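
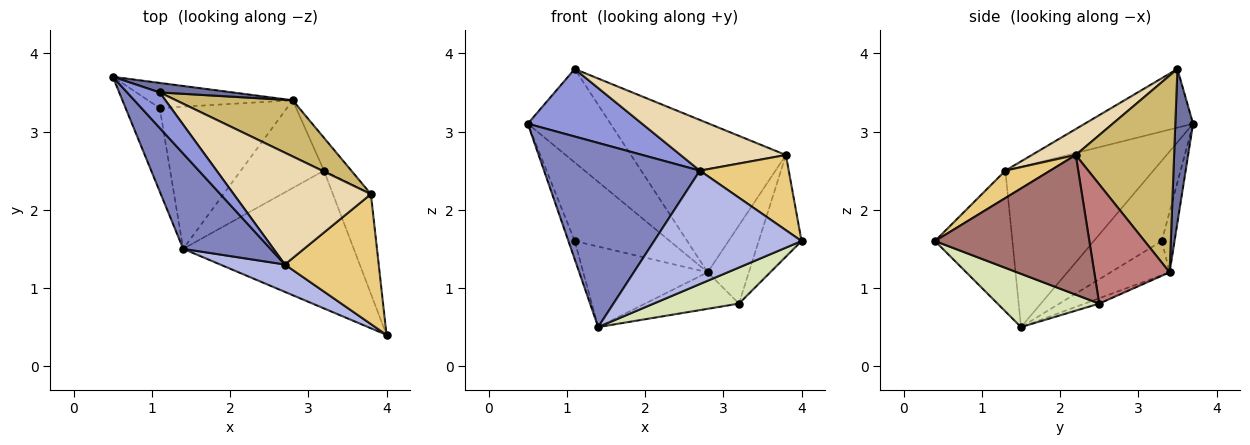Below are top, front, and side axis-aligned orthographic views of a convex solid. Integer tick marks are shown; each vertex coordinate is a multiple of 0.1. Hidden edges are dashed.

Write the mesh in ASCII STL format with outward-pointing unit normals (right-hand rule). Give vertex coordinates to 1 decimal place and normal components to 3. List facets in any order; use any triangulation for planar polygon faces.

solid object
 facet normal 0.209 0.973 0.099
  outer loop
   vertex 2.8 3.4 1.2
   vertex 0.5 3.7 3.1
   vertex 1.1 3.5 3.8
  endloop
 endfacet
 facet normal -0.645 -0.679 0.351
  outer loop
   vertex 2.7 1.3 2.5
   vertex 0.5 3.7 3.1
   vertex 1.4 1.5 0.5
  endloop
 endfacet
 facet normal -0.642 -0.678 0.357
  outer loop
   vertex 2.7 1.3 2.5
   vertex 1.1 3.5 3.8
   vertex 0.5 3.7 3.1
  endloop
 endfacet
 facet normal -0.455 -0.866 0.209
  outer loop
   vertex 2.7 1.3 2.5
   vertex 1.4 1.5 0.5
   vertex 4.0 0.4 1.6
  endloop
 endfacet
 facet normal -0.917 0.085 -0.390
  outer loop
   vertex 1.1 3.3 1.6
   vertex 1.4 1.5 0.5
   vertex 0.5 3.7 3.1
  endloop
 endfacet
 facet normal -0.127 0.945 -0.303
  outer loop
   vertex 1.1 3.3 1.6
   vertex 0.5 3.7 3.1
   vertex 2.8 3.4 1.2
  endloop
 endfacet
 facet normal -0.228 0.480 -0.847
  outer loop
   vertex 1.1 3.3 1.6
   vertex 2.8 3.4 1.2
   vertex 1.4 1.5 0.5
  endloop
 endfacet
 facet normal 0.289 -0.243 -0.926
  outer loop
   vertex 3.2 2.5 0.8
   vertex 4.0 0.4 1.6
   vertex 1.4 1.5 0.5
  endloop
 endfacet
 facet normal -0.059 0.383 -0.922
  outer loop
   vertex 3.2 2.5 0.8
   vertex 1.4 1.5 0.5
   vertex 2.8 3.4 1.2
  endloop
 endfacet
 facet normal 0.511 0.805 0.303
  outer loop
   vertex 3.8 2.2 2.7
   vertex 2.8 3.4 1.2
   vertex 1.1 3.5 3.8
  endloop
 endfacet
 facet normal 0.245 -0.486 0.839
  outer loop
   vertex 3.8 2.2 2.7
   vertex 2.7 1.3 2.5
   vertex 4.0 0.4 1.6
  endloop
 endfacet
 facet normal 0.170 -0.407 0.898
  outer loop
   vertex 3.8 2.2 2.7
   vertex 1.1 3.5 3.8
   vertex 2.7 1.3 2.5
  endloop
 endfacet
 facet normal 0.932 0.259 -0.254
  outer loop
   vertex 3.8 2.2 2.7
   vertex 4.0 0.4 1.6
   vertex 3.2 2.5 0.8
  endloop
 endfacet
 facet normal 0.860 0.470 -0.197
  outer loop
   vertex 3.8 2.2 2.7
   vertex 3.2 2.5 0.8
   vertex 2.8 3.4 1.2
  endloop
 endfacet
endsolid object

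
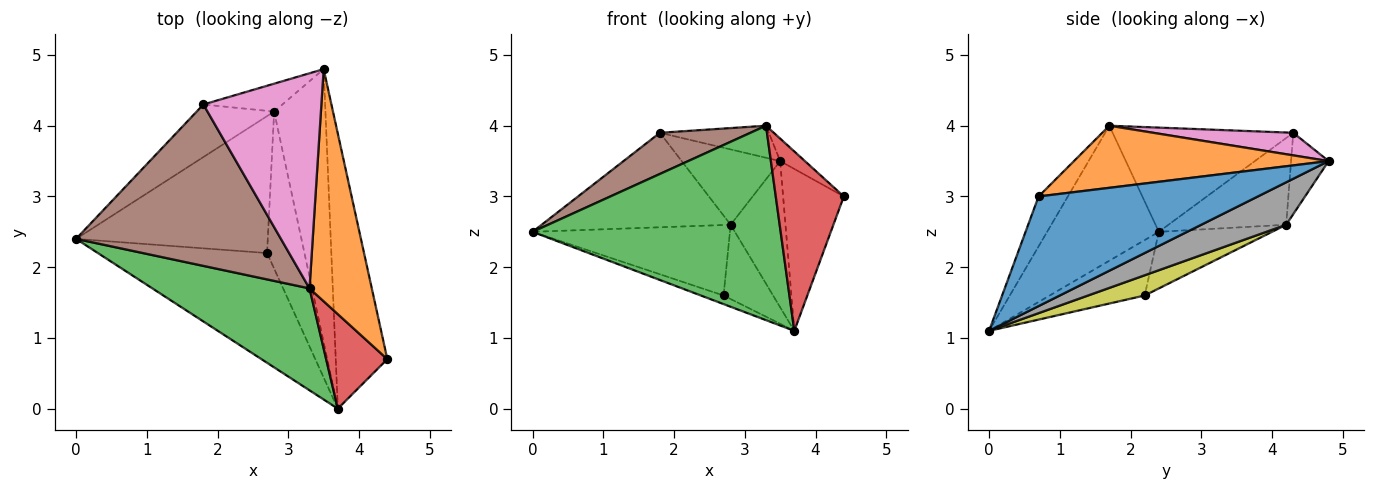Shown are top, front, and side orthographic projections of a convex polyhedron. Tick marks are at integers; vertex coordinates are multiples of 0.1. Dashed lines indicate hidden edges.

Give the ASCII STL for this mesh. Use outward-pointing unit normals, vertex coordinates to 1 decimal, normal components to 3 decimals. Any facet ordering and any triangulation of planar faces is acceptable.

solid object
 facet normal 0.878 0.243 -0.413
  outer loop
   vertex 3.7 0.0 1.1
   vertex 3.5 4.8 3.5
   vertex 4.4 0.7 3.0
  endloop
 endfacet
 facet normal 0.704 0.068 0.706
  outer loop
   vertex 3.3 1.7 4.0
   vertex 4.4 0.7 3.0
   vertex 3.5 4.8 3.5
  endloop
 endfacet
 facet normal -0.370 -0.823 0.431
  outer loop
   vertex 3.3 1.7 4.0
   vertex 0.0 2.4 2.5
   vertex 3.7 0.0 1.1
  endloop
 endfacet
 facet normal -0.356 -0.827 0.436
  outer loop
   vertex 3.3 1.7 4.0
   vertex 3.7 0.0 1.1
   vertex 4.4 0.7 3.0
  endloop
 endfacet
 facet normal -0.310 0.074 -0.948
  outer loop
   vertex 2.7 2.2 1.6
   vertex 3.7 0.0 1.1
   vertex 0.0 2.4 2.5
  endloop
 endfacet
 facet normal -0.442 -0.222 0.869
  outer loop
   vertex 1.8 4.3 3.9
   vertex 0.0 2.4 2.5
   vertex 3.3 1.7 4.0
  endloop
 endfacet
 facet normal 0.186 0.145 0.972
  outer loop
   vertex 1.8 4.3 3.9
   vertex 3.3 1.7 4.0
   vertex 3.5 4.8 3.5
  endloop
 endfacet
 facet normal 0.590 0.381 -0.712
  outer loop
   vertex 2.8 4.2 2.6
   vertex 3.5 4.8 3.5
   vertex 3.7 0.0 1.1
  endloop
 endfacet
 facet normal 0.439 0.384 -0.812
  outer loop
   vertex 2.8 4.2 2.6
   vertex 3.7 0.0 1.1
   vertex 2.7 2.2 1.6
  endloop
 endfacet
 facet normal -0.337 0.883 -0.327
  outer loop
   vertex 2.8 4.2 2.6
   vertex 1.8 4.3 3.9
   vertex 3.5 4.8 3.5
  endloop
 endfacet
 facet normal -0.254 0.443 -0.860
  outer loop
   vertex 2.8 4.2 2.6
   vertex 2.7 2.2 1.6
   vertex 0.0 2.4 2.5
  endloop
 endfacet
 facet normal -0.478 0.768 -0.427
  outer loop
   vertex 2.8 4.2 2.6
   vertex 0.0 2.4 2.5
   vertex 1.8 4.3 3.9
  endloop
 endfacet
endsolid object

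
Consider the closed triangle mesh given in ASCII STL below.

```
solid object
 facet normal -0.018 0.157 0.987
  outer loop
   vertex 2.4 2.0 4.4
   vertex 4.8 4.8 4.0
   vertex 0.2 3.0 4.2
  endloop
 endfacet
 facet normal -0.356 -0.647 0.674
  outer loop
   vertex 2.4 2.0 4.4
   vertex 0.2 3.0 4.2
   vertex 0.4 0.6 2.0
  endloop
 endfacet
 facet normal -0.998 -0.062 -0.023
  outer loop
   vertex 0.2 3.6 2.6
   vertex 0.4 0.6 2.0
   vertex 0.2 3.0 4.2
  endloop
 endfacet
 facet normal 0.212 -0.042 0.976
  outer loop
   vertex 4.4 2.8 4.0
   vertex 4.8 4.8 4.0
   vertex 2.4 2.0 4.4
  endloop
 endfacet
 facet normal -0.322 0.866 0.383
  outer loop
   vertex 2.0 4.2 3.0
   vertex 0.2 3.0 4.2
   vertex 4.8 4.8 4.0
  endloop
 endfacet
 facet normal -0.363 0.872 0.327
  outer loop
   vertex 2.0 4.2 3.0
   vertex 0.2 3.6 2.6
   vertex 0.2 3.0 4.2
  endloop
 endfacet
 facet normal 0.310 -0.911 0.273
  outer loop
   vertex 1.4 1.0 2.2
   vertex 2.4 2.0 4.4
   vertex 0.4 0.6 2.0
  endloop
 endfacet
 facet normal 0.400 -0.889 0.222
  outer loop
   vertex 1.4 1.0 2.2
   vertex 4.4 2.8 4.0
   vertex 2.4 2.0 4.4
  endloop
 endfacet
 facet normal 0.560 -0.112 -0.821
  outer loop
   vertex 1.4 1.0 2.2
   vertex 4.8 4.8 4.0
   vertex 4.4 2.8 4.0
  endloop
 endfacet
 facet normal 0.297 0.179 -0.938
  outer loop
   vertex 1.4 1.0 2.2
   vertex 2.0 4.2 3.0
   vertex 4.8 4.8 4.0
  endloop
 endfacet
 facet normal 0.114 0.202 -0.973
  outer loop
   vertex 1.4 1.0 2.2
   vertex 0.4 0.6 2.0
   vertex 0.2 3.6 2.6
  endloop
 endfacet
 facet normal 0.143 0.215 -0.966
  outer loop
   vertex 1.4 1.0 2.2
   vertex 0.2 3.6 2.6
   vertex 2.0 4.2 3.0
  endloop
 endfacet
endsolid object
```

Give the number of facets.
12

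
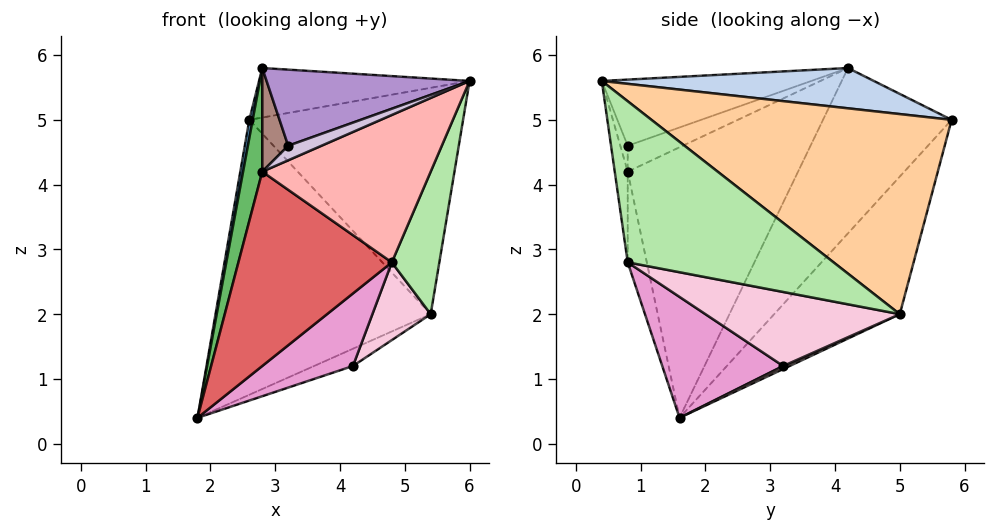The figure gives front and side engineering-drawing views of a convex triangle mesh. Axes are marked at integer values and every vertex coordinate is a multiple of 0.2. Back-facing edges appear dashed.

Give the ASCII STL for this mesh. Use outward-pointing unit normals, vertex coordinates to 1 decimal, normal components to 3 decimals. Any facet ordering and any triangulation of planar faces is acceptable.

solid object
 facet normal -0.981 -0.026 0.194
  outer loop
   vertex 2.8 4.2 5.8
   vertex 2.6 5.8 5.0
   vertex 1.8 1.6 0.4
  endloop
 endfacet
 facet normal 0.552 0.427 0.716
  outer loop
   vertex 2.8 4.2 5.8
   vertex 6.0 0.4 5.6
   vertex 2.6 5.8 5.0
  endloop
 endfacet
 facet normal -0.413 0.707 -0.574
  outer loop
   vertex 5.4 5.0 2.0
   vertex 1.8 1.6 0.4
   vertex 2.6 5.8 5.0
  endloop
 endfacet
 facet normal 0.697 0.496 0.518
  outer loop
   vertex 5.4 5.0 2.0
   vertex 2.6 5.8 5.0
   vertex 6.0 0.4 5.6
  endloop
 endfacet
 facet normal -0.967 -0.109 0.231
  outer loop
   vertex 2.8 0.8 4.2
   vertex 2.8 4.2 5.8
   vertex 1.8 1.6 0.4
  endloop
 endfacet
 facet normal 0.889 -0.205 -0.410
  outer loop
   vertex 4.8 0.8 2.8
   vertex 5.4 5.0 2.0
   vertex 6.0 0.4 5.6
  endloop
 endfacet
 facet normal -0.122 -0.977 -0.174
  outer loop
   vertex 4.8 0.8 2.8
   vertex 2.8 0.8 4.2
   vertex 1.8 1.6 0.4
  endloop
 endfacet
 facet normal -0.076 -0.991 -0.109
  outer loop
   vertex 4.8 0.8 2.8
   vertex 6.0 0.4 5.6
   vertex 2.8 0.8 4.2
  endloop
 endfacet
 facet normal -0.359 -0.348 0.866
  outer loop
   vertex 3.2 0.8 4.6
   vertex 6.0 0.4 5.6
   vertex 2.8 4.2 5.8
  endloop
 endfacet
 facet normal -0.212 -0.954 0.212
  outer loop
   vertex 3.2 0.8 4.6
   vertex 2.8 0.8 4.2
   vertex 6.0 0.4 5.6
  endloop
 endfacet
 facet normal -0.671 -0.316 0.671
  outer loop
   vertex 3.2 0.8 4.6
   vertex 2.8 4.2 5.8
   vertex 2.8 0.8 4.2
  endloop
 endfacet
 facet normal 0.062 0.371 -0.927
  outer loop
   vertex 4.2 3.2 1.2
   vertex 1.8 1.6 0.4
   vertex 5.4 5.0 2.0
  endloop
 endfacet
 facet normal 0.512 -0.384 -0.768
  outer loop
   vertex 4.2 3.2 1.2
   vertex 4.8 0.8 2.8
   vertex 1.8 1.6 0.4
  endloop
 endfacet
 facet normal 0.752 -0.225 -0.620
  outer loop
   vertex 4.2 3.2 1.2
   vertex 5.4 5.0 2.0
   vertex 4.8 0.8 2.8
  endloop
 endfacet
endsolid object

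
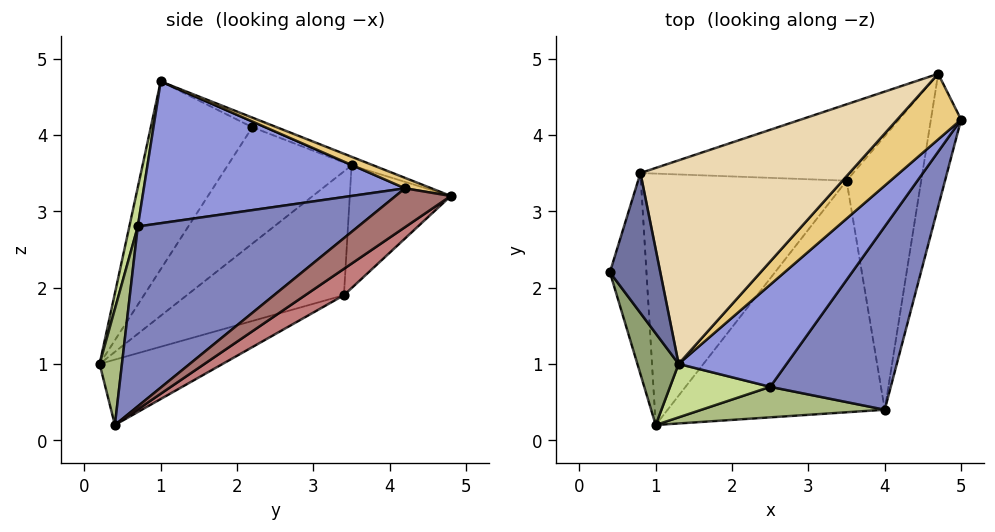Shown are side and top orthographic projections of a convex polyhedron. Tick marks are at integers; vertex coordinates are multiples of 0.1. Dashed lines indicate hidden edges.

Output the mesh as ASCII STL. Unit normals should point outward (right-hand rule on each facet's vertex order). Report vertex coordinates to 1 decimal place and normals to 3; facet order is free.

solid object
 facet normal -0.100 0.384 0.918
  outer loop
   vertex 0.8 3.5 3.6
   vertex 0.4 2.2 4.1
   vertex 1.3 1.0 4.7
  endloop
 endfacet
 facet normal 0.689 -0.558 0.462
  outer loop
   vertex 2.5 0.7 2.8
   vertex 4.0 0.4 0.2
   vertex 5.0 4.2 3.3
  endloop
 endfacet
 facet normal 0.666 -0.548 0.507
  outer loop
   vertex 2.5 0.7 2.8
   vertex 5.0 4.2 3.3
   vertex 1.3 1.0 4.7
  endloop
 endfacet
 facet normal -0.939 0.176 -0.295
  outer loop
   vertex 1.0 0.2 1.0
   vertex 0.4 2.2 4.1
   vertex 0.8 3.5 3.6
  endloop
 endfacet
 facet normal -0.828 -0.530 0.182
  outer loop
   vertex 1.0 0.2 1.0
   vertex 1.3 1.0 4.7
   vertex 0.4 2.2 4.1
  endloop
 endfacet
 facet normal 0.113 -0.978 0.178
  outer loop
   vertex 1.0 0.2 1.0
   vertex 4.0 0.4 0.2
   vertex 2.5 0.7 2.8
  endloop
 endfacet
 facet normal 0.080 -0.976 0.204
  outer loop
   vertex 1.0 0.2 1.0
   vertex 2.5 0.7 2.8
   vertex 1.3 1.0 4.7
  endloop
 endfacet
 facet normal -0.258 0.443 -0.858
  outer loop
   vertex 3.5 3.4 1.9
   vertex 4.0 0.4 0.2
   vertex 1.0 0.2 1.0
  endloop
 endfacet
 facet normal -0.434 0.541 -0.720
  outer loop
   vertex 3.5 3.4 1.9
   vertex 1.0 0.2 1.0
   vertex 0.8 3.5 3.6
  endloop
 endfacet
 facet normal -0.315 0.777 -0.546
  outer loop
   vertex 4.7 4.8 3.2
   vertex 3.5 3.4 1.9
   vertex 0.8 3.5 3.6
  endloop
 endfacet
 facet normal 0.157 0.238 0.959
  outer loop
   vertex 4.7 4.8 3.2
   vertex 1.3 1.0 4.7
   vertex 5.0 4.2 3.3
  endloop
 endfacet
 facet normal -0.038 0.396 0.917
  outer loop
   vertex 4.7 4.8 3.2
   vertex 0.8 3.5 3.6
   vertex 1.3 1.0 4.7
  endloop
 endfacet
 facet normal 0.758 0.281 -0.589
  outer loop
   vertex 4.7 4.8 3.2
   vertex 5.0 4.2 3.3
   vertex 4.0 0.4 0.2
  endloop
 endfacet
 facet normal 0.287 0.508 -0.812
  outer loop
   vertex 4.7 4.8 3.2
   vertex 4.0 0.4 0.2
   vertex 3.5 3.4 1.9
  endloop
 endfacet
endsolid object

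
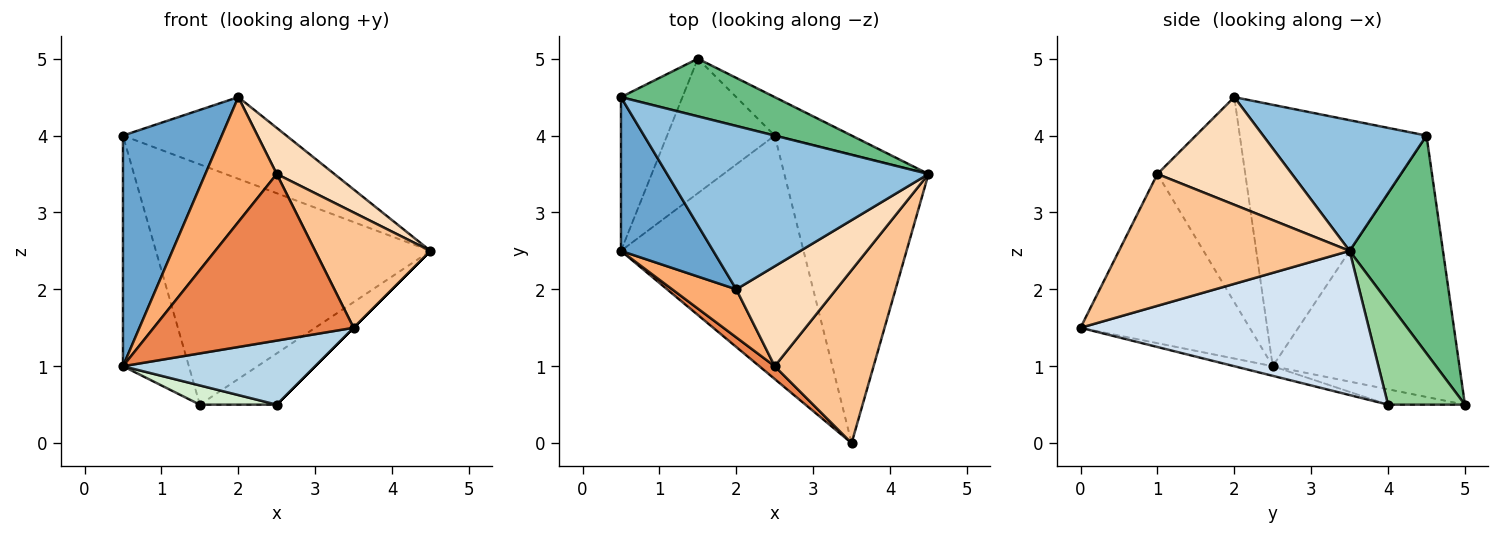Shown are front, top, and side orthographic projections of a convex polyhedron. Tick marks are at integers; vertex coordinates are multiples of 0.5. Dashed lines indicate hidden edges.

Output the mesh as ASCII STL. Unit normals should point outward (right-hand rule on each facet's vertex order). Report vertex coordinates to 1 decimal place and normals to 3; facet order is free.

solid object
 facet normal -0.844 -0.447 0.298
  outer loop
   vertex 0.5 4.5 4.0
   vertex 0.5 2.5 1.0
   vertex 2.0 2.0 4.5
  endloop
 endfacet
 facet normal 0.408 0.408 0.816
  outer loop
   vertex 0.5 4.5 4.0
   vertex 2.0 2.0 4.5
   vertex 4.5 3.5 2.5
  endloop
 endfacet
 facet normal -0.051 -0.254 -0.966
  outer loop
   vertex 2.5 4.0 0.5
   vertex 3.5 0.0 1.5
   vertex 0.5 2.5 1.0
  endloop
 endfacet
 facet normal 0.707 0.000 -0.707
  outer loop
   vertex 2.5 4.0 0.5
   vertex 4.5 3.5 2.5
   vertex 3.5 0.0 1.5
  endloop
 endfacet
 facet normal -0.645 -0.762 0.059
  outer loop
   vertex 2.5 1.0 3.5
   vertex 0.5 2.5 1.0
   vertex 3.5 0.0 1.5
  endloop
 endfacet
 facet normal -0.754 -0.613 0.236
  outer loop
   vertex 2.5 1.0 3.5
   vertex 2.0 2.0 4.5
   vertex 0.5 2.5 1.0
  endloop
 endfacet
 facet normal 0.743 -0.371 0.557
  outer loop
   vertex 2.5 1.0 3.5
   vertex 3.5 0.0 1.5
   vertex 4.5 3.5 2.5
  endloop
 endfacet
 facet normal 0.699 -0.300 0.649
  outer loop
   vertex 2.5 1.0 3.5
   vertex 4.5 3.5 2.5
   vertex 2.0 2.0 4.5
  endloop
 endfacet
 facet normal 0.314 0.923 0.222
  outer loop
   vertex 1.5 5.0 0.5
   vertex 0.5 4.5 4.0
   vertex 4.5 3.5 2.5
  endloop
 endfacet
 facet normal 0.625 0.625 -0.469
  outer loop
   vertex 1.5 5.0 0.5
   vertex 4.5 3.5 2.5
   vertex 2.5 4.0 0.5
  endloop
 endfacet
 facet normal -0.921 0.325 -0.217
  outer loop
   vertex 1.5 5.0 0.5
   vertex 0.5 2.5 1.0
   vertex 0.5 4.5 4.0
  endloop
 endfacet
 facet normal -0.140 -0.140 -0.980
  outer loop
   vertex 1.5 5.0 0.5
   vertex 2.5 4.0 0.5
   vertex 0.5 2.5 1.0
  endloop
 endfacet
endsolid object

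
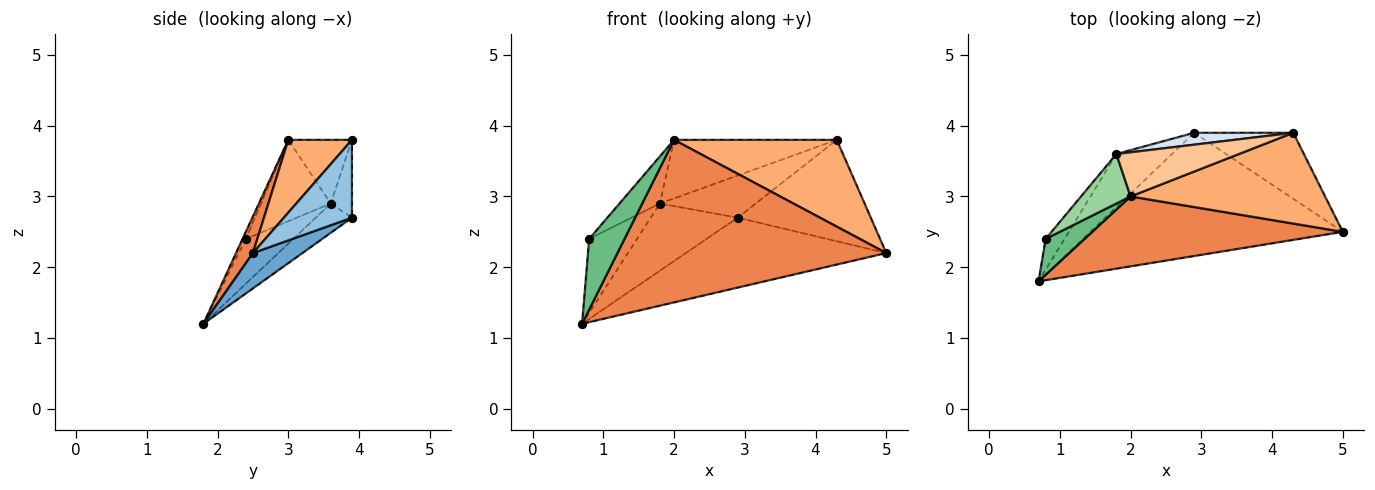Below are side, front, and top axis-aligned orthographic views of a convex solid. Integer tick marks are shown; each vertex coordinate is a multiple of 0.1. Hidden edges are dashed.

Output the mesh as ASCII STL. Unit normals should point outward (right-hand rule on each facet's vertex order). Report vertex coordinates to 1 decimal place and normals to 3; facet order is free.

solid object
 facet normal 0.121 0.490 -0.863
  outer loop
   vertex 2.9 3.9 2.7
   vertex 5.0 2.5 2.2
   vertex 0.7 1.8 1.2
  endloop
 endfacet
 facet normal 0.394 0.770 -0.502
  outer loop
   vertex 2.9 3.9 2.7
   vertex 4.3 3.9 3.8
   vertex 5.0 2.5 2.2
  endloop
 endfacet
 facet normal -0.311 0.746 -0.589
  outer loop
   vertex 1.8 3.6 2.9
   vertex 2.9 3.9 2.7
   vertex 0.7 1.8 1.2
  endloop
 endfacet
 facet normal -0.208 0.941 0.265
  outer loop
   vertex 1.8 3.6 2.9
   vertex 4.3 3.9 3.8
   vertex 2.9 3.9 2.7
  endloop
 endfacet
 facet normal 0.058 -0.917 0.394
  outer loop
   vertex 2.0 3.0 3.8
   vertex 0.7 1.8 1.2
   vertex 5.0 2.5 2.2
  endloop
 endfacet
 facet normal 0.261 -0.667 0.698
  outer loop
   vertex 2.0 3.0 3.8
   vertex 5.0 2.5 2.2
   vertex 4.3 3.9 3.8
  endloop
 endfacet
 facet normal -0.298 0.762 0.574
  outer loop
   vertex 2.0 3.0 3.8
   vertex 4.3 3.9 3.8
   vertex 1.8 3.6 2.9
  endloop
 endfacet
 facet normal -0.675 0.681 -0.284
  outer loop
   vertex 0.8 2.4 2.4
   vertex 1.8 3.6 2.9
   vertex 0.7 1.8 1.2
  endloop
 endfacet
 facet normal -0.082 -0.889 0.451
  outer loop
   vertex 0.8 2.4 2.4
   vertex 0.7 1.8 1.2
   vertex 2.0 3.0 3.8
  endloop
 endfacet
 facet normal -0.765 0.444 0.466
  outer loop
   vertex 0.8 2.4 2.4
   vertex 2.0 3.0 3.8
   vertex 1.8 3.6 2.9
  endloop
 endfacet
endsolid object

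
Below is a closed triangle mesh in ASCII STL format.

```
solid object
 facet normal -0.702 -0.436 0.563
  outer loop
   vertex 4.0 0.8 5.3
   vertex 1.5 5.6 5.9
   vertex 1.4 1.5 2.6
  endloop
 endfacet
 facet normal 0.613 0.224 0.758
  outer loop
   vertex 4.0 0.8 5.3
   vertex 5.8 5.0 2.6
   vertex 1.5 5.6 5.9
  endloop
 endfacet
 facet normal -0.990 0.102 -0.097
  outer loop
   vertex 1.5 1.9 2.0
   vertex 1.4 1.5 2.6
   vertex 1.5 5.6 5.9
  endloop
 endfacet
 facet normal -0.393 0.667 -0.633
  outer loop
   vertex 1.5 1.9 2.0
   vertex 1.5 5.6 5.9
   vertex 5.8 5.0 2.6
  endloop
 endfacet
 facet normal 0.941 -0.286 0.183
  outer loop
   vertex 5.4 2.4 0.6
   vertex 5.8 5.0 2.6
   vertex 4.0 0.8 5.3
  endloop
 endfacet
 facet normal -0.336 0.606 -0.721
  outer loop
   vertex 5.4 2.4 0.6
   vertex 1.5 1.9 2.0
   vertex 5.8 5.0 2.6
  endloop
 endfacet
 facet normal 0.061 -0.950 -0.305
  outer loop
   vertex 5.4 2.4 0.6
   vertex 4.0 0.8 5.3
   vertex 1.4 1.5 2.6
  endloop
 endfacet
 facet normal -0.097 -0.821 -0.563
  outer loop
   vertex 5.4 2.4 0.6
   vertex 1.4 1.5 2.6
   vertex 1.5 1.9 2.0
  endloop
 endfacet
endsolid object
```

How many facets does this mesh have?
8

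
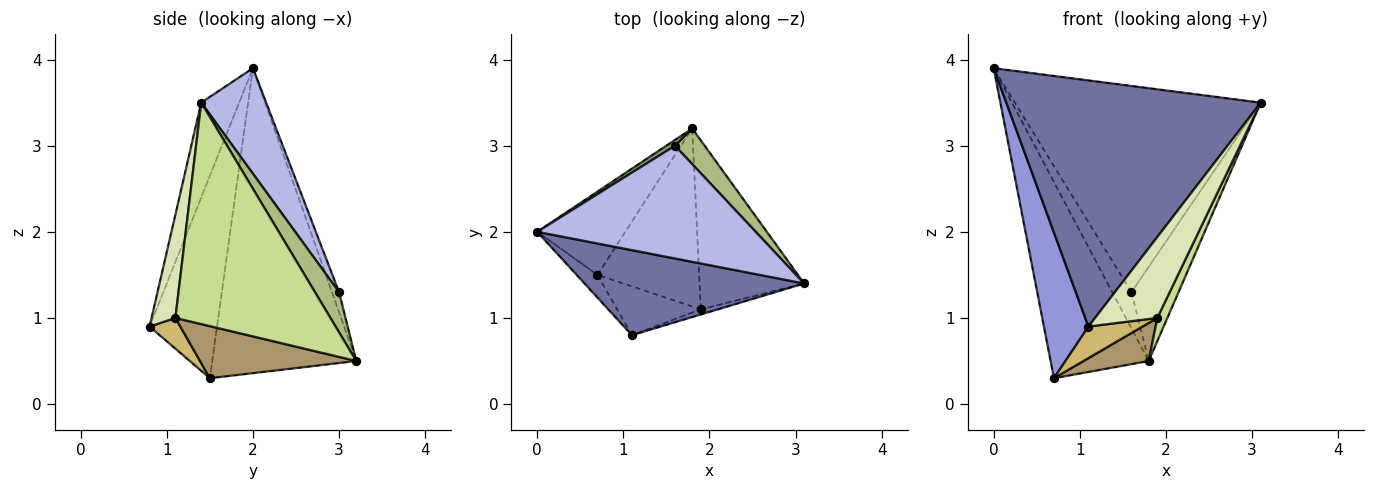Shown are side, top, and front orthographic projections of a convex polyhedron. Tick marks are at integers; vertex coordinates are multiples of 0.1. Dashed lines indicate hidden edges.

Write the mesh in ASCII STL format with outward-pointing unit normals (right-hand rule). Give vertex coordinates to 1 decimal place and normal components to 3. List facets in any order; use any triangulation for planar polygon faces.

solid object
 facet normal -0.139 -0.936 0.323
  outer loop
   vertex 1.1 0.8 0.9
   vertex 3.1 1.4 3.5
   vertex 0.0 2.0 3.9
  endloop
 endfacet
 facet normal -0.804 0.548 -0.232
  outer loop
   vertex 0.7 1.5 0.3
   vertex 0.0 2.0 3.9
   vertex 1.8 3.2 0.5
  endloop
 endfacet
 facet normal -0.832 -0.549 -0.086
  outer loop
   vertex 0.7 1.5 0.3
   vertex 1.1 0.8 0.9
   vertex 0.0 2.0 3.9
  endloop
 endfacet
 facet normal 0.226 0.855 0.468
  outer loop
   vertex 1.6 3.0 1.3
   vertex 0.0 2.0 3.9
   vertex 3.1 1.4 3.5
  endloop
 endfacet
 facet normal -0.342 0.928 0.147
  outer loop
   vertex 1.6 3.0 1.3
   vertex 1.8 3.2 0.5
   vertex 0.0 2.0 3.9
  endloop
 endfacet
 facet normal 0.432 0.844 0.319
  outer loop
   vertex 1.6 3.0 1.3
   vertex 3.1 1.4 3.5
   vertex 1.8 3.2 0.5
  endloop
 endfacet
 facet normal 0.903 -0.059 -0.426
  outer loop
   vertex 1.9 1.1 1.0
   vertex 1.8 3.2 0.5
   vertex 3.1 1.4 3.5
  endloop
 endfacet
 facet normal 0.357 -0.932 -0.060
  outer loop
   vertex 1.9 1.1 1.0
   vertex 3.1 1.4 3.5
   vertex 1.1 0.8 0.9
  endloop
 endfacet
 facet normal 0.448 -0.187 -0.874
  outer loop
   vertex 1.9 1.1 1.0
   vertex 0.7 1.5 0.3
   vertex 1.8 3.2 0.5
  endloop
 endfacet
 facet normal 0.295 -0.519 -0.802
  outer loop
   vertex 1.9 1.1 1.0
   vertex 1.1 0.8 0.9
   vertex 0.7 1.5 0.3
  endloop
 endfacet
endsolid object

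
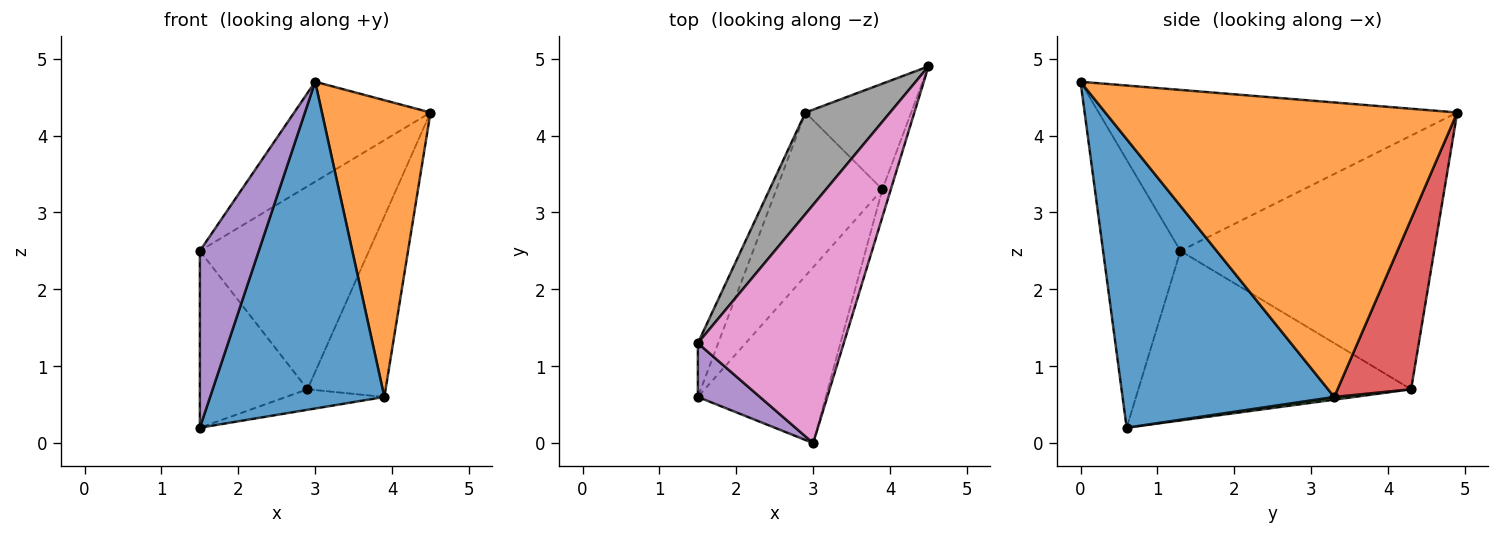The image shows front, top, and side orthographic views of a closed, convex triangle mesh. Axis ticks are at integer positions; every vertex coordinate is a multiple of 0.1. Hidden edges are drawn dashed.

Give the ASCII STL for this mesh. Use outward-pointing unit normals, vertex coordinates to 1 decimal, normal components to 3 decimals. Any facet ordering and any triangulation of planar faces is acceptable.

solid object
 facet normal 0.730 -0.601 -0.324
  outer loop
   vertex 3.9 3.3 0.6
   vertex 3.0 0.0 4.7
   vertex 1.5 0.6 0.2
  endloop
 endfacet
 facet normal 0.955 -0.295 -0.027
  outer loop
   vertex 3.9 3.3 0.6
   vertex 4.5 4.9 4.3
   vertex 3.0 0.0 4.7
  endloop
 endfacet
 facet normal 0.025 0.124 -0.992
  outer loop
   vertex 3.9 3.3 0.6
   vertex 1.5 0.6 0.2
   vertex 2.9 4.3 0.7
  endloop
 endfacet
 facet normal 0.631 0.670 -0.392
  outer loop
   vertex 3.9 3.3 0.6
   vertex 2.9 4.3 0.7
   vertex 4.5 4.9 4.3
  endloop
 endfacet
 facet normal -0.782 -0.596 0.181
  outer loop
   vertex 1.5 1.3 2.5
   vertex 1.5 0.6 0.2
   vertex 3.0 0.0 4.7
  endloop
 endfacet
 facet normal -0.924 0.365 -0.111
  outer loop
   vertex 1.5 1.3 2.5
   vertex 2.9 4.3 0.7
   vertex 1.5 0.6 0.2
  endloop
 endfacet
 facet normal -0.713 0.271 0.646
  outer loop
   vertex 1.5 1.3 2.5
   vertex 3.0 0.0 4.7
   vertex 4.5 4.9 4.3
  endloop
 endfacet
 facet normal -0.802 0.535 0.267
  outer loop
   vertex 1.5 1.3 2.5
   vertex 4.5 4.9 4.3
   vertex 2.9 4.3 0.7
  endloop
 endfacet
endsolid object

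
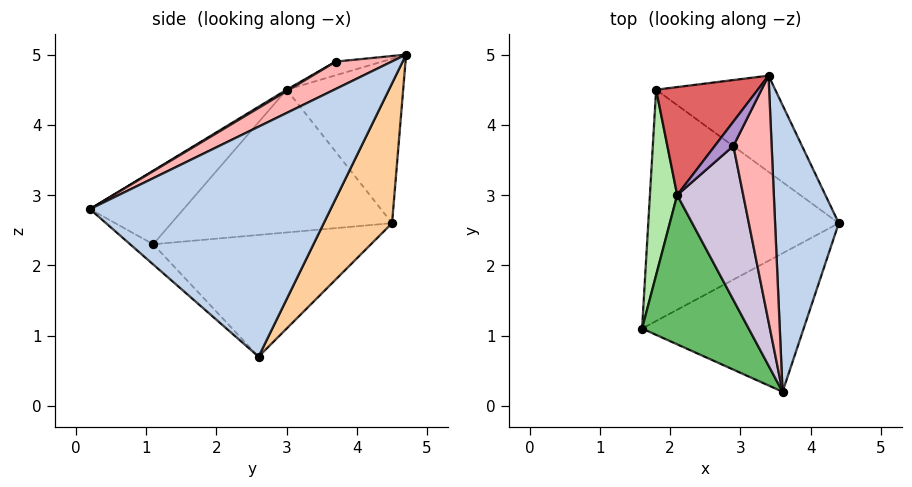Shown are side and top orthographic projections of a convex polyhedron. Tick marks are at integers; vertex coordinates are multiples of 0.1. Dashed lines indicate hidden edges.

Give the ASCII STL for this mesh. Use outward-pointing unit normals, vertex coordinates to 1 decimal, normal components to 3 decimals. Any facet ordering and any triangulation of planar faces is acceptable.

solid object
 facet normal -0.096 -0.637 -0.765
  outer loop
   vertex 3.6 0.2 2.8
   vertex 1.6 1.1 2.3
   vertex 4.4 2.6 0.7
  endloop
 endfacet
 facet normal 0.960 -0.087 0.266
  outer loop
   vertex 3.6 0.2 2.8
   vertex 4.4 2.6 0.7
   vertex 3.4 4.7 5.0
  endloop
 endfacet
 facet normal -0.535 0.105 -0.838
  outer loop
   vertex 1.8 4.5 2.6
   vertex 4.4 2.6 0.7
   vertex 1.6 1.1 2.3
  endloop
 endfacet
 facet normal 0.388 0.861 -0.330
  outer loop
   vertex 1.8 4.5 2.6
   vertex 3.4 4.7 5.0
   vertex 4.4 2.6 0.7
  endloop
 endfacet
 facet normal -0.442 -0.627 0.642
  outer loop
   vertex 2.1 3.0 4.5
   vertex 1.6 1.1 2.3
   vertex 3.6 0.2 2.8
  endloop
 endfacet
 facet normal -0.981 0.041 0.187
  outer loop
   vertex 2.1 3.0 4.5
   vertex 1.8 4.5 2.6
   vertex 1.6 1.1 2.3
  endloop
 endfacet
 facet normal -0.762 0.444 0.471
  outer loop
   vertex 2.1 3.0 4.5
   vertex 3.4 4.7 5.0
   vertex 1.8 4.5 2.6
  endloop
 endfacet
 facet normal 0.545 -0.349 0.763
  outer loop
   vertex 2.9 3.7 4.9
   vertex 3.6 0.2 2.8
   vertex 3.4 4.7 5.0
  endloop
 endfacet
 facet normal -0.578 0.210 0.788
  outer loop
   vertex 2.9 3.7 4.9
   vertex 3.4 4.7 5.0
   vertex 2.1 3.0 4.5
  endloop
 endfacet
 facet normal 0.018 -0.512 0.859
  outer loop
   vertex 2.9 3.7 4.9
   vertex 2.1 3.0 4.5
   vertex 3.6 0.2 2.8
  endloop
 endfacet
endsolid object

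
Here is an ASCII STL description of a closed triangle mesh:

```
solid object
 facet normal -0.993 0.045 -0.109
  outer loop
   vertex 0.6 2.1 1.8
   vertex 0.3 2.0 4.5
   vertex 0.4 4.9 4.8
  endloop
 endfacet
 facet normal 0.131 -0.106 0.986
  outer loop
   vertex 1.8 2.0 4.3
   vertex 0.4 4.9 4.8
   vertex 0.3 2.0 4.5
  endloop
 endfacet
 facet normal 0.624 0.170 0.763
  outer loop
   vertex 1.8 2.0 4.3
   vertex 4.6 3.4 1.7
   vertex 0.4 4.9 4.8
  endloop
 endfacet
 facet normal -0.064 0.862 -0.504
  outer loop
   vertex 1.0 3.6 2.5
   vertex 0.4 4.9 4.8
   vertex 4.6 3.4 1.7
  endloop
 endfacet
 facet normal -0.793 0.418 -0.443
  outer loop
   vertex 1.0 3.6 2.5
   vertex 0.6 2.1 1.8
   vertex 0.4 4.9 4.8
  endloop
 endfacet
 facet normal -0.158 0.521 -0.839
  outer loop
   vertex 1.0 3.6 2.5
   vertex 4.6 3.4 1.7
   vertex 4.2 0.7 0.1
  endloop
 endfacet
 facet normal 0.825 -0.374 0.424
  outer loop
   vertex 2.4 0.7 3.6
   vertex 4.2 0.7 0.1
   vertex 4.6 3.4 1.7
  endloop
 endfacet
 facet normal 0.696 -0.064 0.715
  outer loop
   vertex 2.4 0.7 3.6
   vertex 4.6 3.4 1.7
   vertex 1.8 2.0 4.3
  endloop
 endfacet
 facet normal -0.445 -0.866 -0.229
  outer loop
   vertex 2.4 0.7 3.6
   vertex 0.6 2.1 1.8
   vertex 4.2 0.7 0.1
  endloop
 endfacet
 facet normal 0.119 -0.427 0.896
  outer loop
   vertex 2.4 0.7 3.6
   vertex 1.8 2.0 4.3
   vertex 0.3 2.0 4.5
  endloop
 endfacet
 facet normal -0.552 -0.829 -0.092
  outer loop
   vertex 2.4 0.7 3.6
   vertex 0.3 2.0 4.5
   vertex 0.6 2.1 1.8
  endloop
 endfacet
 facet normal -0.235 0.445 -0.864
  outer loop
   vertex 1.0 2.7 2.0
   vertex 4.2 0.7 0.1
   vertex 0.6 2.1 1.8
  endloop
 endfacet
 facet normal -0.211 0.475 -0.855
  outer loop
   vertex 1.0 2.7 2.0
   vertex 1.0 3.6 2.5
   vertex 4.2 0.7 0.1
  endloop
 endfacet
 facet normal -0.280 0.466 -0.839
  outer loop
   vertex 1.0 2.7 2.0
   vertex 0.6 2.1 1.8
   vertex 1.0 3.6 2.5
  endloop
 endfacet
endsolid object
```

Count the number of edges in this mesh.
21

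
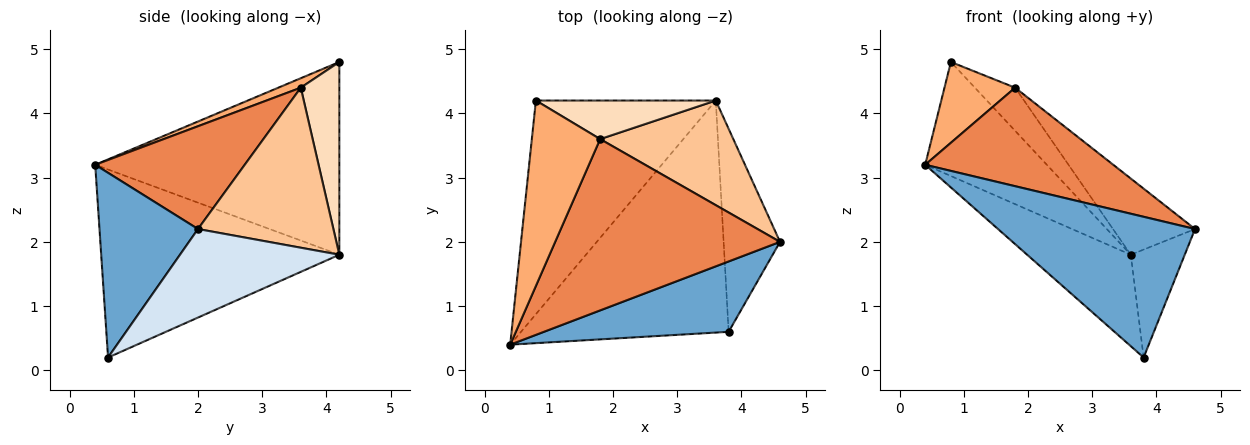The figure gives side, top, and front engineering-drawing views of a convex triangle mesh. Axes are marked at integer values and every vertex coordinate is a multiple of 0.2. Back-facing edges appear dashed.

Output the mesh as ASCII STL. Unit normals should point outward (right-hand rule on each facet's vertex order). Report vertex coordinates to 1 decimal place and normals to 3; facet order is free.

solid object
 facet normal 0.408 -0.816 0.408
  outer loop
   vertex 3.8 0.6 0.2
   vertex 4.6 2.0 2.2
   vertex 0.4 0.4 3.2
  endloop
 endfacet
 facet normal -0.687 0.342 -0.641
  outer loop
   vertex 3.6 4.2 1.8
   vertex 0.4 0.4 3.2
   vertex 0.8 4.2 4.8
  endloop
 endfacet
 facet normal -0.644 0.280 -0.712
  outer loop
   vertex 3.6 4.2 1.8
   vertex 3.8 0.6 0.2
   vertex 0.4 0.4 3.2
  endloop
 endfacet
 facet normal 0.811 0.275 -0.517
  outer loop
   vertex 3.6 4.2 1.8
   vertex 4.6 2.0 2.2
   vertex 3.8 0.6 0.2
  endloop
 endfacet
 facet normal 0.368 -0.463 0.806
  outer loop
   vertex 1.8 3.6 4.4
   vertex 0.4 0.4 3.2
   vertex 4.6 2.0 2.2
  endloop
 endfacet
 facet normal 0.126 -0.396 0.909
  outer loop
   vertex 1.8 3.6 4.4
   vertex 0.8 4.2 4.8
   vertex 0.4 0.4 3.2
  endloop
 endfacet
 facet normal 0.697 0.422 0.580
  outer loop
   vertex 1.8 3.6 4.4
   vertex 4.6 2.0 2.2
   vertex 3.6 4.2 1.8
  endloop
 endfacet
 facet normal 0.581 0.607 0.542
  outer loop
   vertex 1.8 3.6 4.4
   vertex 3.6 4.2 1.8
   vertex 0.8 4.2 4.8
  endloop
 endfacet
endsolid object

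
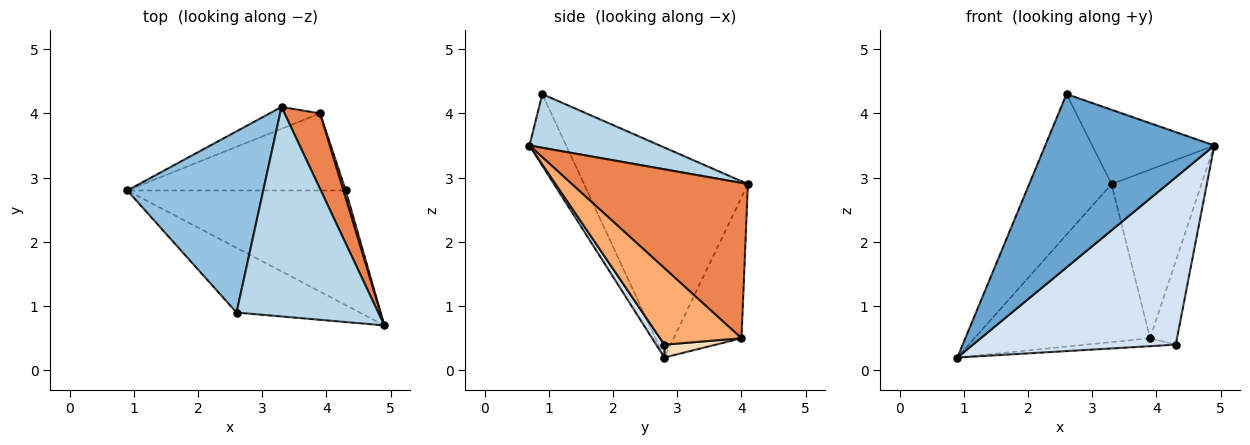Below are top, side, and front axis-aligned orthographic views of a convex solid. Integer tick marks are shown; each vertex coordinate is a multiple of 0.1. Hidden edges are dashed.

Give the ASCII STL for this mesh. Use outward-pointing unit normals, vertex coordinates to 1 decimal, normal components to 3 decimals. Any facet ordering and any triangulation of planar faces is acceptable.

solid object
 facet normal -0.199 -0.918 -0.343
  outer loop
   vertex 2.6 0.9 4.3
   vertex 0.9 2.8 0.2
   vertex 4.9 0.7 3.5
  endloop
 endfacet
 facet normal -0.774 0.388 0.501
  outer loop
   vertex 2.6 0.9 4.3
   vertex 3.3 4.1 2.9
   vertex 0.9 2.8 0.2
  endloop
 endfacet
 facet normal 0.336 0.315 0.888
  outer loop
   vertex 2.6 0.9 4.3
   vertex 4.9 0.7 3.5
   vertex 3.3 4.1 2.9
  endloop
 endfacet
 facet normal 0.033 -0.824 -0.565
  outer loop
   vertex 4.3 2.8 0.4
   vertex 4.9 0.7 3.5
   vertex 0.9 2.8 0.2
  endloop
 endfacet
 facet normal 0.873 0.446 0.200
  outer loop
   vertex 3.9 4.0 0.5
   vertex 3.3 4.1 2.9
   vertex 4.9 0.7 3.5
  endloop
 endfacet
 facet normal 0.949 0.314 0.029
  outer loop
   vertex 3.9 4.0 0.5
   vertex 4.9 0.7 3.5
   vertex 4.3 2.8 0.4
  endloop
 endfacet
 facet normal -0.357 0.925 -0.128
  outer loop
   vertex 3.9 4.0 0.5
   vertex 0.9 2.8 0.2
   vertex 3.3 4.1 2.9
  endloop
 endfacet
 facet normal 0.058 0.102 -0.993
  outer loop
   vertex 3.9 4.0 0.5
   vertex 4.3 2.8 0.4
   vertex 0.9 2.8 0.2
  endloop
 endfacet
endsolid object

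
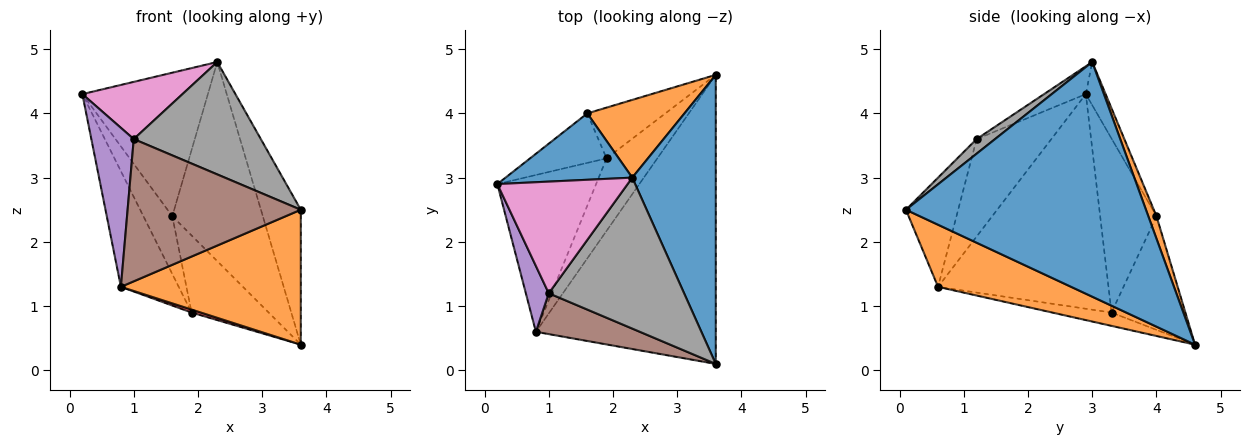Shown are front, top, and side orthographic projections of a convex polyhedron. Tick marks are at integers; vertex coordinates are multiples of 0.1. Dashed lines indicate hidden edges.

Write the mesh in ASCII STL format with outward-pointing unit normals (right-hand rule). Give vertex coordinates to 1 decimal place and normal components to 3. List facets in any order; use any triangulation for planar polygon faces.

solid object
 facet normal 0.931 0.155 0.331
  outer loop
   vertex 2.3 3.0 4.8
   vertex 3.6 0.1 2.5
   vertex 3.6 4.6 0.4
  endloop
 endfacet
 facet normal 0.299 -0.404 -0.865
  outer loop
   vertex 0.8 0.6 1.3
   vertex 3.6 4.6 0.4
   vertex 3.6 0.1 2.5
  endloop
 endfacet
 facet normal -0.868 0.295 -0.399
  outer loop
   vertex 1.9 3.3 0.9
   vertex 0.8 0.6 1.3
   vertex 0.2 2.9 4.3
  endloop
 endfacet
 facet normal -0.254 -0.040 -0.966
  outer loop
   vertex 1.9 3.3 0.9
   vertex 3.6 4.6 0.4
   vertex 0.8 0.6 1.3
  endloop
 endfacet
 facet normal -0.852 -0.483 0.200
  outer loop
   vertex 1.0 1.2 3.6
   vertex 0.2 2.9 4.3
   vertex 0.8 0.6 1.3
  endloop
 endfacet
 facet normal -0.278 -0.923 0.265
  outer loop
   vertex 1.0 1.2 3.6
   vertex 0.8 0.6 1.3
   vertex 3.6 0.1 2.5
  endloop
 endfacet
 facet normal -0.187 -0.448 0.874
  outer loop
   vertex 1.0 1.2 3.6
   vertex 2.3 3.0 4.8
   vertex 0.2 2.9 4.3
  endloop
 endfacet
 facet normal 0.086 -0.595 0.799
  outer loop
   vertex 1.0 1.2 3.6
   vertex 3.6 0.1 2.5
   vertex 2.3 3.0 4.8
  endloop
 endfacet
 facet normal -0.829 0.425 -0.364
  outer loop
   vertex 1.6 4.0 2.4
   vertex 1.9 3.3 0.9
   vertex 0.2 2.9 4.3
  endloop
 endfacet
 facet normal -0.625 0.652 -0.429
  outer loop
   vertex 1.6 4.0 2.4
   vertex 3.6 4.6 0.4
   vertex 1.9 3.3 0.9
  endloop
 endfacet
 facet normal -0.142 0.898 0.416
  outer loop
   vertex 1.6 4.0 2.4
   vertex 0.2 2.9 4.3
   vertex 2.3 3.0 4.8
  endloop
 endfacet
 facet normal 0.084 0.928 0.362
  outer loop
   vertex 1.6 4.0 2.4
   vertex 2.3 3.0 4.8
   vertex 3.6 4.6 0.4
  endloop
 endfacet
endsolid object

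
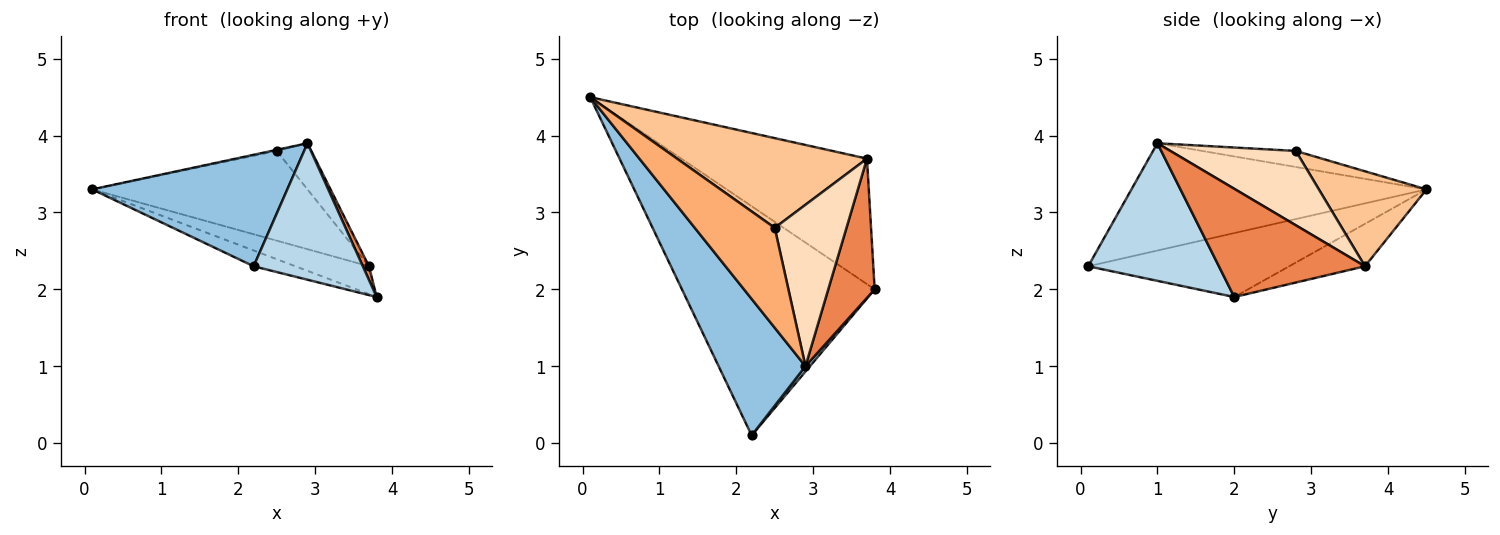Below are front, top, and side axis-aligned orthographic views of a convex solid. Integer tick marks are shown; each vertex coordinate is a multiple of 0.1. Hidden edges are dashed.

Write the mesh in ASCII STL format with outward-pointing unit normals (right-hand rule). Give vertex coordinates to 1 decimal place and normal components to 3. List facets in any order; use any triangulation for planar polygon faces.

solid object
 facet normal -0.314 0.065 -0.947
  outer loop
   vertex 2.2 0.1 2.3
   vertex 0.1 4.5 3.3
   vertex 3.8 2.0 1.9
  endloop
 endfacet
 facet normal -0.691 -0.457 0.560
  outer loop
   vertex 2.9 1.0 3.9
   vertex 0.1 4.5 3.3
   vertex 2.2 0.1 2.3
  endloop
 endfacet
 facet normal 0.767 -0.641 0.025
  outer loop
   vertex 2.9 1.0 3.9
   vertex 2.2 0.1 2.3
   vertex 3.8 2.0 1.9
  endloop
 endfacet
 facet normal -0.218 0.211 -0.953
  outer loop
   vertex 3.7 3.7 2.3
   vertex 3.8 2.0 1.9
   vertex 0.1 4.5 3.3
  endloop
 endfacet
 facet normal 0.918 -0.039 0.394
  outer loop
   vertex 3.7 3.7 2.3
   vertex 2.9 1.0 3.9
   vertex 3.8 2.0 1.9
  endloop
 endfacet
 facet normal -0.197 0.011 0.980
  outer loop
   vertex 2.5 2.8 3.8
   vertex 0.1 4.5 3.3
   vertex 2.9 1.0 3.9
  endloop
 endfacet
 facet normal 0.333 0.667 0.667
  outer loop
   vertex 2.5 2.8 3.8
   vertex 3.7 3.7 2.3
   vertex 0.1 4.5 3.3
  endloop
 endfacet
 facet normal 0.706 0.195 0.681
  outer loop
   vertex 2.5 2.8 3.8
   vertex 2.9 1.0 3.9
   vertex 3.7 3.7 2.3
  endloop
 endfacet
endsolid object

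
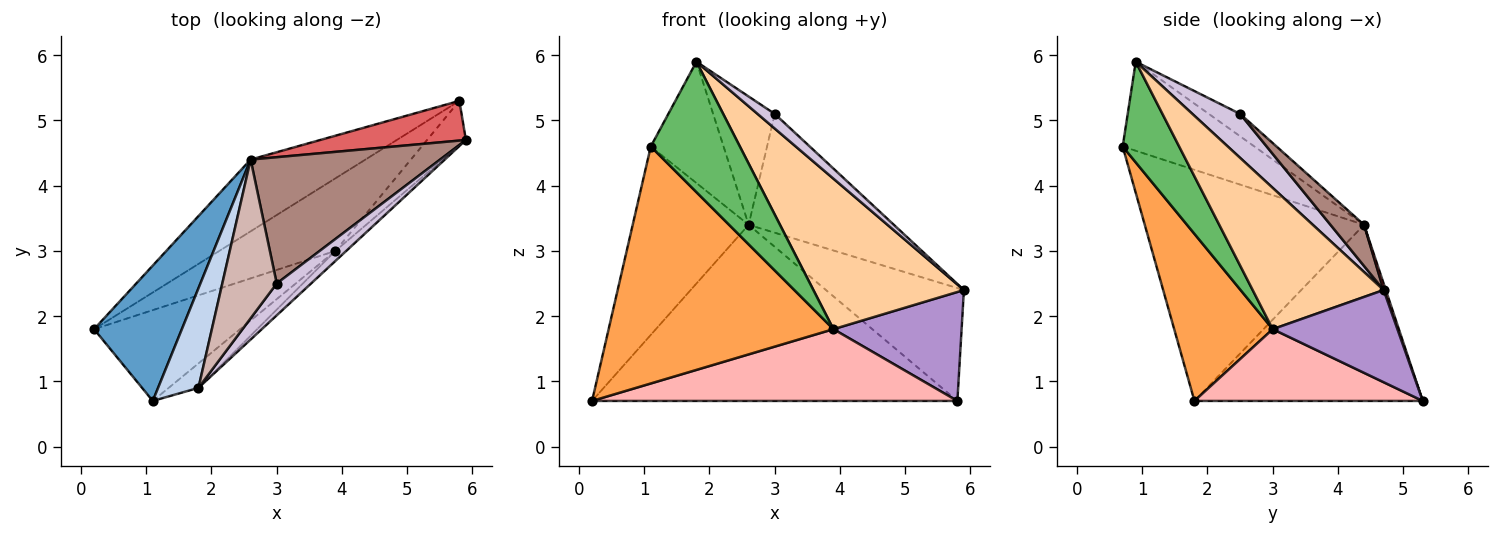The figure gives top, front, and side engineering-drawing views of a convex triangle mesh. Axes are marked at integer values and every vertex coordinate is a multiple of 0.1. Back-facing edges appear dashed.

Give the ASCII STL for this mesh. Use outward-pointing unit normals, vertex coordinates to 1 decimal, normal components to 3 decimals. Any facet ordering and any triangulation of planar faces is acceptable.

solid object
 facet normal -0.838 0.443 0.318
  outer loop
   vertex 2.6 4.4 3.4
   vertex 0.2 1.8 0.7
   vertex 1.1 0.7 4.6
  endloop
 endfacet
 facet normal -0.814 0.449 0.369
  outer loop
   vertex 2.6 4.4 3.4
   vertex 1.1 0.7 4.6
   vertex 1.8 0.9 5.9
  endloop
 endfacet
 facet normal 0.379 -0.864 -0.331
  outer loop
   vertex 3.9 3.0 1.8
   vertex 1.1 0.7 4.6
   vertex 0.2 1.8 0.7
  endloop
 endfacet
 facet normal 0.656 -0.754 -0.050
  outer loop
   vertex 3.9 3.0 1.8
   vertex 5.9 4.7 2.4
   vertex 1.8 0.9 5.9
  endloop
 endfacet
 facet normal 0.529 -0.834 -0.156
  outer loop
   vertex 3.9 3.0 1.8
   vertex 1.8 0.9 5.9
   vertex 1.1 0.7 4.6
  endloop
 endfacet
 facet normal -0.501 0.802 -0.327
  outer loop
   vertex 5.8 5.3 0.7
   vertex 0.2 1.8 0.7
   vertex 2.6 4.4 3.4
  endloop
 endfacet
 facet normal 0.015 0.943 0.332
  outer loop
   vertex 5.8 5.3 0.7
   vertex 2.6 4.4 3.4
   vertex 5.9 4.7 2.4
  endloop
 endfacet
 facet normal 0.402 -0.644 -0.651
  outer loop
   vertex 5.8 5.3 0.7
   vertex 3.9 3.0 1.8
   vertex 0.2 1.8 0.7
  endloop
 endfacet
 facet normal 0.669 -0.688 -0.282
  outer loop
   vertex 5.8 5.3 0.7
   vertex 5.9 4.7 2.4
   vertex 3.9 3.0 1.8
  endloop
 endfacet
 facet normal 0.758 -0.272 0.592
  outer loop
   vertex 3.0 2.5 5.1
   vertex 1.8 0.9 5.9
   vertex 5.9 4.7 2.4
  endloop
 endfacet
 facet normal 0.157 0.677 0.719
  outer loop
   vertex 3.0 2.5 5.1
   vertex 5.9 4.7 2.4
   vertex 2.6 4.4 3.4
  endloop
 endfacet
 facet normal -0.304 0.599 0.741
  outer loop
   vertex 3.0 2.5 5.1
   vertex 2.6 4.4 3.4
   vertex 1.8 0.9 5.9
  endloop
 endfacet
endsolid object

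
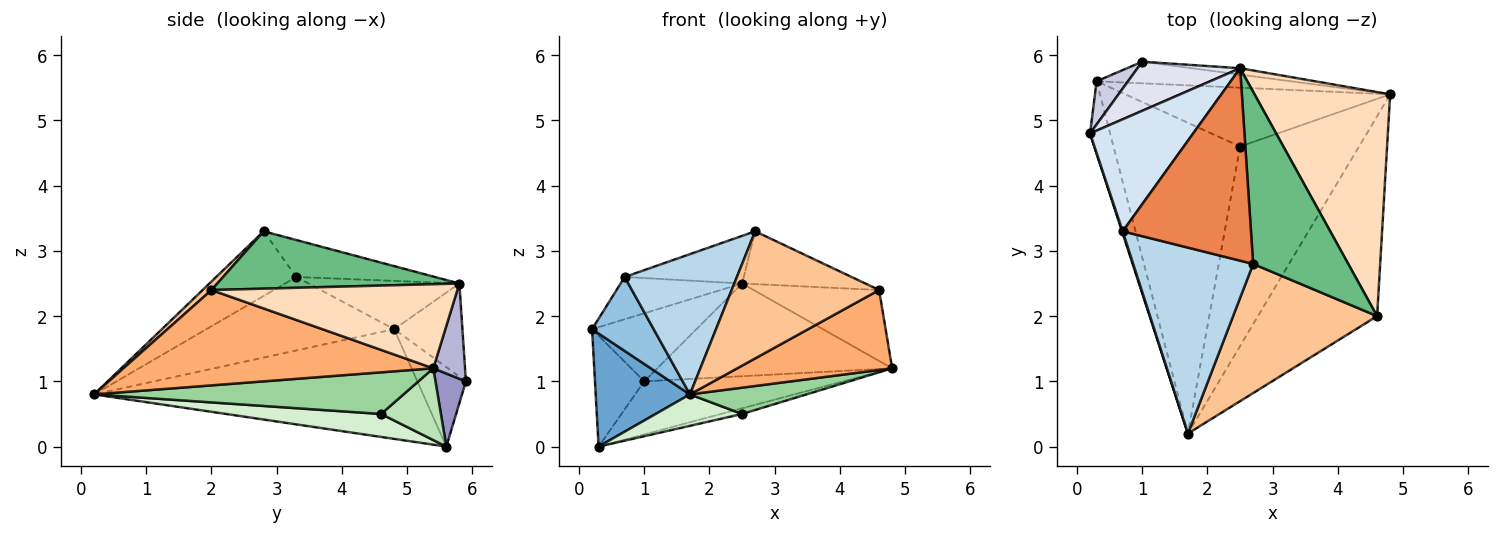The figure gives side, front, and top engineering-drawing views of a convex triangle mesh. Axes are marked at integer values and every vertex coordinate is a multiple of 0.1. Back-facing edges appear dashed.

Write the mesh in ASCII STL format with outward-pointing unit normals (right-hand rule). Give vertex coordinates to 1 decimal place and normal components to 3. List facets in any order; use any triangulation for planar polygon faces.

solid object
 facet normal -0.947 -0.271 -0.173
  outer loop
   vertex 0.3 5.6 0.0
   vertex 1.7 0.2 0.8
   vertex 0.2 4.8 1.8
  endloop
 endfacet
 facet normal -0.950 -0.312 0.009
  outer loop
   vertex 0.7 3.3 2.6
   vertex 0.2 4.8 1.8
   vertex 1.7 0.2 0.8
  endloop
 endfacet
 facet normal -0.395 -0.553 0.733
  outer loop
   vertex 0.7 3.3 2.6
   vertex 1.7 0.2 0.8
   vertex 2.7 2.8 3.3
  endloop
 endfacet
 facet normal -0.401 0.323 0.857
  outer loop
   vertex 0.7 3.3 2.6
   vertex 2.5 5.8 2.5
   vertex 0.2 4.8 1.8
  endloop
 endfacet
 facet normal -0.269 0.231 0.935
  outer loop
   vertex 0.7 3.3 2.6
   vertex 2.7 2.8 3.3
   vertex 2.5 5.8 2.5
  endloop
 endfacet
 facet normal 0.596 -0.298 -0.745
  outer loop
   vertex 4.6 2.0 2.4
   vertex 1.7 0.2 0.8
   vertex 4.8 5.4 1.2
  endloop
 endfacet
 facet normal 0.042 -0.701 0.712
  outer loop
   vertex 4.6 2.0 2.4
   vertex 2.7 2.8 3.3
   vertex 1.7 0.2 0.8
  endloop
 endfacet
 facet normal 0.509 0.260 0.821
  outer loop
   vertex 4.6 2.0 2.4
   vertex 4.8 5.4 1.2
   vertex 2.5 5.8 2.5
  endloop
 endfacet
 facet normal 0.499 0.254 0.828
  outer loop
   vertex 4.6 2.0 2.4
   vertex 2.5 5.8 2.5
   vertex 2.7 2.8 3.3
  endloop
 endfacet
 facet normal 0.328 -0.123 -0.937
  outer loop
   vertex 2.5 4.6 0.5
   vertex 4.8 5.4 1.2
   vertex 1.7 0.2 0.8
  endloop
 endfacet
 facet normal 0.260 0.092 -0.961
  outer loop
   vertex 2.5 4.6 0.5
   vertex 0.3 5.6 0.0
   vertex 4.8 5.4 1.2
  endloop
 endfacet
 facet normal 0.178 -0.099 -0.979
  outer loop
   vertex 2.5 4.6 0.5
   vertex 1.7 0.2 0.8
   vertex 0.3 5.6 0.0
  endloop
 endfacet
 facet normal 0.140 0.917 -0.373
  outer loop
   vertex 1.0 5.9 1.0
   vertex 4.8 5.4 1.2
   vertex 0.3 5.6 0.0
  endloop
 endfacet
 facet normal 0.134 0.989 -0.068
  outer loop
   vertex 1.0 5.9 1.0
   vertex 2.5 5.8 2.5
   vertex 4.8 5.4 1.2
  endloop
 endfacet
 facet normal -0.676 0.686 0.267
  outer loop
   vertex 1.0 5.9 1.0
   vertex 0.3 5.6 0.0
   vertex 0.2 4.8 1.8
  endloop
 endfacet
 facet normal -0.469 0.717 0.517
  outer loop
   vertex 1.0 5.9 1.0
   vertex 0.2 4.8 1.8
   vertex 2.5 5.8 2.5
  endloop
 endfacet
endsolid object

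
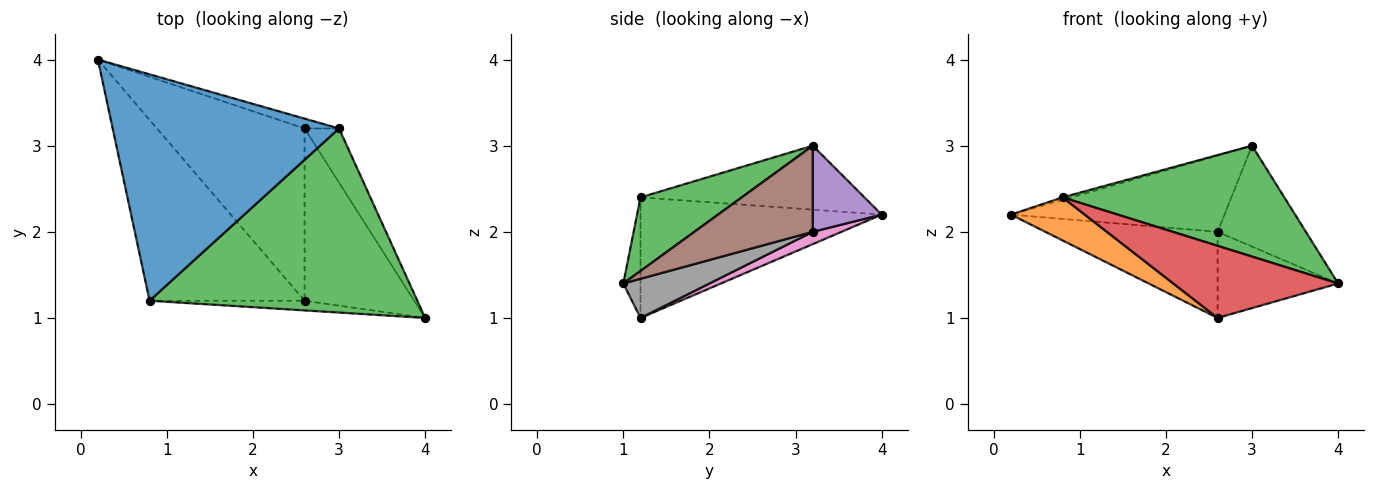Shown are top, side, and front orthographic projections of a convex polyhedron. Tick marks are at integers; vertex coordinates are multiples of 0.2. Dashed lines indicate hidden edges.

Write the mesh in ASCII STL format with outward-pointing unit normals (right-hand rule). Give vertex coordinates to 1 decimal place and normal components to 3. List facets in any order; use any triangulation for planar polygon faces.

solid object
 facet normal -0.272 0.010 0.962
  outer loop
   vertex 0.8 1.2 2.4
   vertex 3.0 3.2 3.0
   vertex 0.2 4.0 2.2
  endloop
 endfacet
 facet normal -0.603 -0.185 -0.776
  outer loop
   vertex 0.8 1.2 2.4
   vertex 0.2 4.0 2.2
   vertex 2.6 1.2 1.0
  endloop
 endfacet
 facet normal 0.229 -0.502 0.834
  outer loop
   vertex 0.8 1.2 2.4
   vertex 4.0 1.0 1.4
   vertex 3.0 3.2 3.0
  endloop
 endfacet
 facet normal -0.103 -0.986 -0.132
  outer loop
   vertex 0.8 1.2 2.4
   vertex 2.6 1.2 1.0
   vertex 4.0 1.0 1.4
  endloop
 endfacet
 facet normal 0.305 0.945 -0.122
  outer loop
   vertex 2.6 3.2 2.0
   vertex 0.2 4.0 2.2
   vertex 3.0 3.2 3.0
  endloop
 endfacet
 facet normal 0.763 0.569 -0.305
  outer loop
   vertex 2.6 3.2 2.0
   vertex 3.0 3.2 3.0
   vertex 4.0 1.0 1.4
  endloop
 endfacet
 facet normal 0.074 0.446 -0.892
  outer loop
   vertex 2.6 3.2 2.0
   vertex 2.6 1.2 1.0
   vertex 0.2 4.0 2.2
  endloop
 endfacet
 facet normal 0.304 0.426 -0.852
  outer loop
   vertex 2.6 3.2 2.0
   vertex 4.0 1.0 1.4
   vertex 2.6 1.2 1.0
  endloop
 endfacet
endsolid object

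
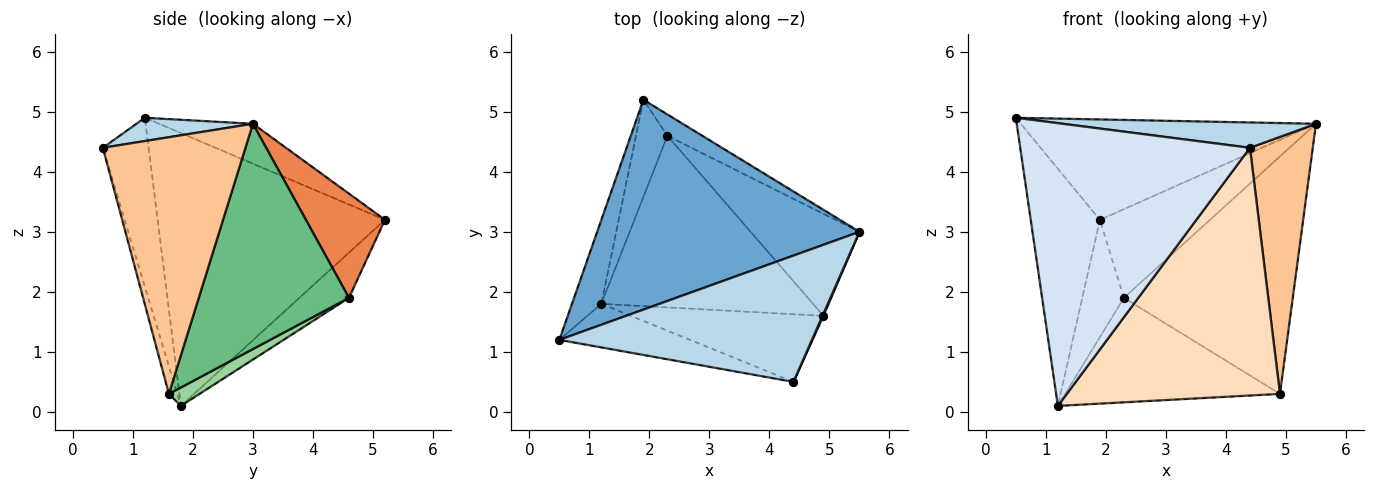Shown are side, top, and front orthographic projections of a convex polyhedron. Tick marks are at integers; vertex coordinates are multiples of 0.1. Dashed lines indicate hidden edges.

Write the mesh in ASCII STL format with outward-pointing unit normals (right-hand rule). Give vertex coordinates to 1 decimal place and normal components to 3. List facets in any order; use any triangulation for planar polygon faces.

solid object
 facet normal -0.136 0.427 0.894
  outer loop
   vertex 1.9 5.2 3.2
   vertex 0.5 1.2 4.9
   vertex 5.5 3.0 4.8
  endloop
 endfacet
 facet normal -0.952 0.289 -0.103
  outer loop
   vertex 1.2 1.8 0.1
   vertex 0.5 1.2 4.9
   vertex 1.9 5.2 3.2
  endloop
 endfacet
 facet normal 0.090 -0.196 0.976
  outer loop
   vertex 4.4 0.5 4.4
   vertex 5.5 3.0 4.8
   vertex 0.5 1.2 4.9
  endloop
 endfacet
 facet normal -0.193 -0.970 -0.149
  outer loop
   vertex 4.4 0.5 4.4
   vertex 0.5 1.2 4.9
   vertex 1.2 1.8 0.1
  endloop
 endfacet
 facet normal 0.572 0.797 -0.192
  outer loop
   vertex 2.3 4.6 1.9
   vertex 1.9 5.2 3.2
   vertex 5.5 3.0 4.8
  endloop
 endfacet
 facet normal -0.676 0.568 -0.470
  outer loop
   vertex 2.3 4.6 1.9
   vertex 1.2 1.8 0.1
   vertex 1.9 5.2 3.2
  endloop
 endfacet
 facet normal 0.915 -0.403 0.003
  outer loop
   vertex 4.9 1.6 0.3
   vertex 5.5 3.0 4.8
   vertex 4.4 0.5 4.4
  endloop
 endfacet
 facet normal -0.038 -0.964 -0.263
  outer loop
   vertex 4.9 1.6 0.3
   vertex 4.4 0.5 4.4
   vertex 1.2 1.8 0.1
  endloop
 endfacet
 facet normal 0.633 0.711 -0.306
  outer loop
   vertex 4.9 1.6 0.3
   vertex 2.3 4.6 1.9
   vertex 5.5 3.0 4.8
  endloop
 endfacet
 facet normal 0.074 0.519 -0.852
  outer loop
   vertex 4.9 1.6 0.3
   vertex 1.2 1.8 0.1
   vertex 2.3 4.6 1.9
  endloop
 endfacet
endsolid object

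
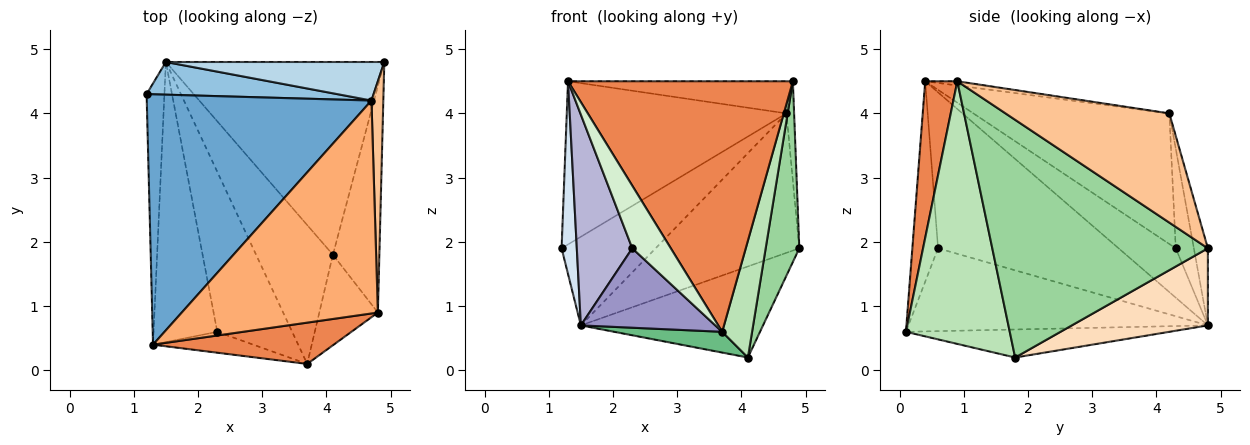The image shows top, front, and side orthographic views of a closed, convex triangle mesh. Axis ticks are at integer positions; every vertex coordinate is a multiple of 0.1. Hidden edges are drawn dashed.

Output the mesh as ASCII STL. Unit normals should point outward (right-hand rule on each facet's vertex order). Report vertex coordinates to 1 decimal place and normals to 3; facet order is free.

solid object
 facet normal -0.438 0.491 0.753
  outer loop
   vertex 4.7 4.2 4.0
   vertex 1.2 4.3 1.9
   vertex 1.3 0.4 4.5
  endloop
 endfacet
 facet normal -0.178 0.923 0.340
  outer loop
   vertex 1.5 4.8 0.7
   vertex 1.2 4.3 1.9
   vertex 4.7 4.2 4.0
  endloop
 endfacet
 facet normal -0.094 0.960 0.265
  outer loop
   vertex 1.5 4.8 0.7
   vertex 4.7 4.2 4.0
   vertex 4.9 4.8 1.9
  endloop
 endfacet
 facet normal -0.912 -0.243 -0.329
  outer loop
   vertex 1.5 4.8 0.7
   vertex 1.3 0.4 4.5
   vertex 1.2 4.3 1.9
  endloop
 endfacet
 facet normal 0.140 -0.977 0.161
  outer loop
   vertex 4.8 0.9 4.5
   vertex 1.3 0.4 4.5
   vertex 3.7 0.1 0.6
  endloop
 endfacet
 facet normal -0.021 0.149 0.989
  outer loop
   vertex 4.8 0.9 4.5
   vertex 4.7 4.2 4.0
   vertex 1.3 0.4 4.5
  endloop
 endfacet
 facet normal 0.993 0.046 0.108
  outer loop
   vertex 4.8 0.9 4.5
   vertex 4.9 4.8 1.9
   vertex 4.7 4.2 4.0
  endloop
 endfacet
 facet normal 0.304 0.407 -0.861
  outer loop
   vertex 4.1 1.8 0.2
   vertex 1.5 4.8 0.7
   vertex 4.9 4.8 1.9
  endloop
 endfacet
 facet normal -0.339 -0.139 -0.930
  outer loop
   vertex 4.1 1.8 0.2
   vertex 3.7 0.1 0.6
   vertex 1.5 4.8 0.7
  endloop
 endfacet
 facet normal 0.970 -0.151 -0.190
  outer loop
   vertex 4.1 1.8 0.2
   vertex 4.9 4.8 1.9
   vertex 4.8 0.9 4.5
  endloop
 endfacet
 facet normal 0.940 -0.270 -0.210
  outer loop
   vertex 4.1 1.8 0.2
   vertex 4.8 0.9 4.5
   vertex 3.7 0.1 0.6
  endloop
 endfacet
 facet normal -0.535 -0.802 -0.267
  outer loop
   vertex 2.3 0.6 1.9
   vertex 3.7 0.1 0.6
   vertex 1.3 0.4 4.5
  endloop
 endfacet
 facet normal -0.704 -0.316 -0.636
  outer loop
   vertex 2.3 0.6 1.9
   vertex 1.5 4.8 0.7
   vertex 3.7 0.1 0.6
  endloop
 endfacet
 facet normal -0.891 -0.273 -0.364
  outer loop
   vertex 2.3 0.6 1.9
   vertex 1.3 0.4 4.5
   vertex 1.5 4.8 0.7
  endloop
 endfacet
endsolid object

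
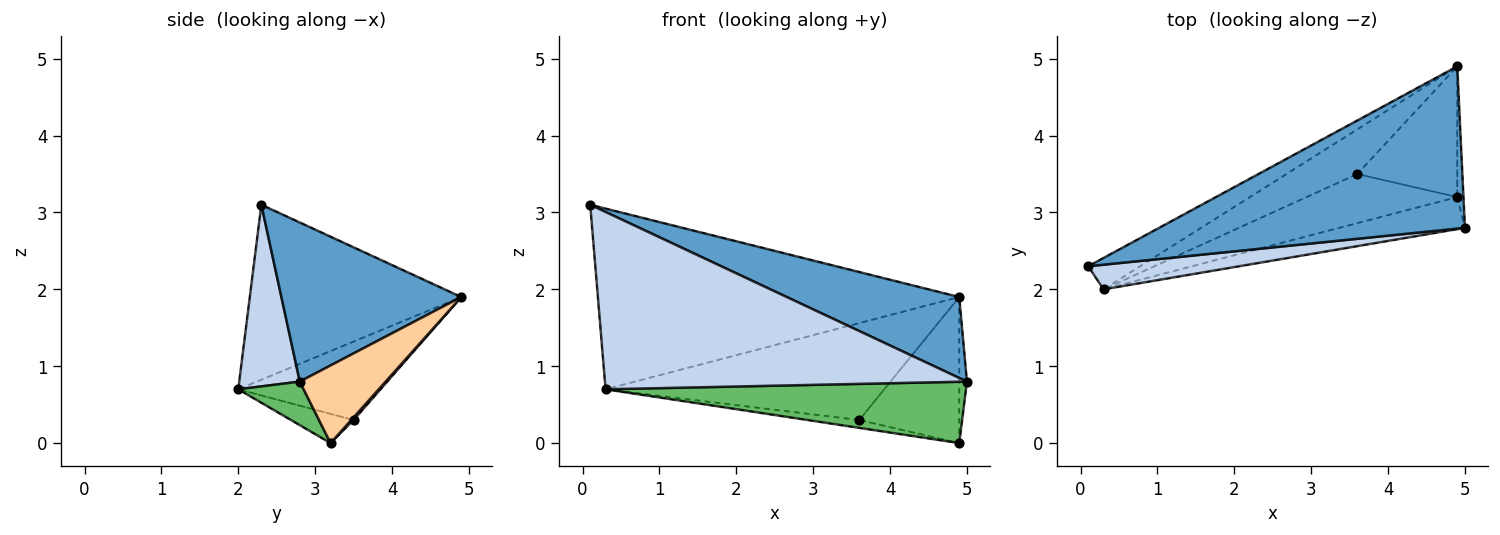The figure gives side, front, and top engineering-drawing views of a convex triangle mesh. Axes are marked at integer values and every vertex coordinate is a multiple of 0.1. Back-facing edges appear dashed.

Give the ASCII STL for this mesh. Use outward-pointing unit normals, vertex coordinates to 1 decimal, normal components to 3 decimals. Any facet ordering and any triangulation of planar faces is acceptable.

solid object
 facet normal 0.422 -0.405 0.811
  outer loop
   vertex 4.9 4.9 1.9
   vertex 0.1 2.3 3.1
   vertex 5.0 2.8 0.8
  endloop
 endfacet
 facet normal 0.163 -0.977 0.136
  outer loop
   vertex 0.3 2.0 0.7
   vertex 5.0 2.8 0.8
   vertex 0.1 2.3 3.1
  endloop
 endfacet
 facet normal -0.499 0.854 -0.148
  outer loop
   vertex 0.3 2.0 0.7
   vertex 0.1 2.3 3.1
   vertex 4.9 4.9 1.9
  endloop
 endfacet
 facet normal 0.993 0.089 -0.080
  outer loop
   vertex 4.9 3.2 0.0
   vertex 4.9 4.9 1.9
   vertex 5.0 2.8 0.8
  endloop
 endfacet
 facet normal 0.159 -0.875 -0.457
  outer loop
   vertex 4.9 3.2 0.0
   vertex 5.0 2.8 0.8
   vertex 0.3 2.0 0.7
  endloop
 endfacet
 facet normal -0.421 0.824 -0.379
  outer loop
   vertex 3.6 3.5 0.3
   vertex 0.3 2.0 0.7
   vertex 4.9 4.9 1.9
  endloop
 endfacet
 facet normal 0.018 0.745 -0.667
  outer loop
   vertex 3.6 3.5 0.3
   vertex 4.9 4.9 1.9
   vertex 4.9 3.2 0.0
  endloop
 endfacet
 facet normal -0.188 0.155 -0.970
  outer loop
   vertex 3.6 3.5 0.3
   vertex 4.9 3.2 0.0
   vertex 0.3 2.0 0.7
  endloop
 endfacet
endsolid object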